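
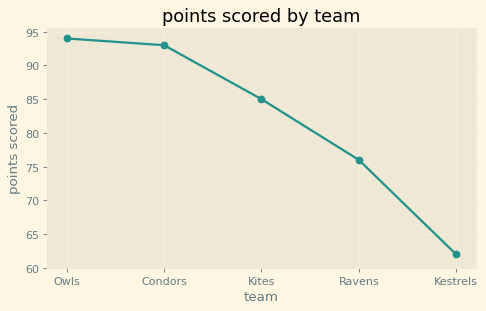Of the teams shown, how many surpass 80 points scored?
3

Above 80: Owls, Condors, Kites.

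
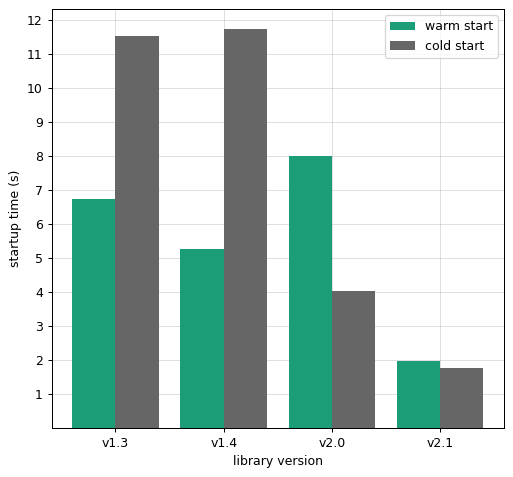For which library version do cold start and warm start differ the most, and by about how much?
v1.4: cold start ≈ 12, warm start ≈ 5 → gap ≈ 7. Next-largest (v1.3) is only ≈ 5.

v1.4, ≈ 7 s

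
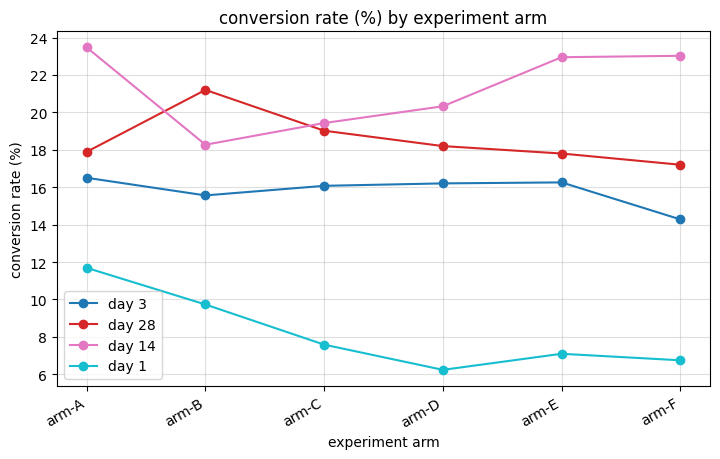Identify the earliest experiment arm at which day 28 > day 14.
arm-A: day 28 ≈ 18 vs day 14 ≈ 24 (not yet); arm-B: day 28 ≈ 22 vs day 14 ≈ 18 (first crossover).

arm-B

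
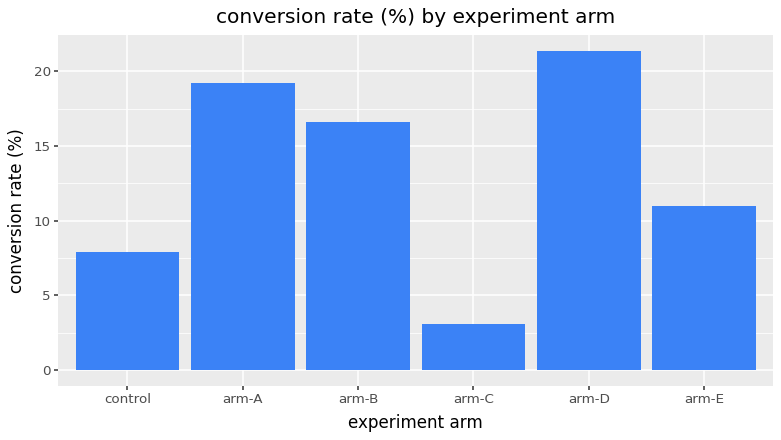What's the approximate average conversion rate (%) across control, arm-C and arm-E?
≈ 7

(8 + 4 + 10) / 3 ≈ 7.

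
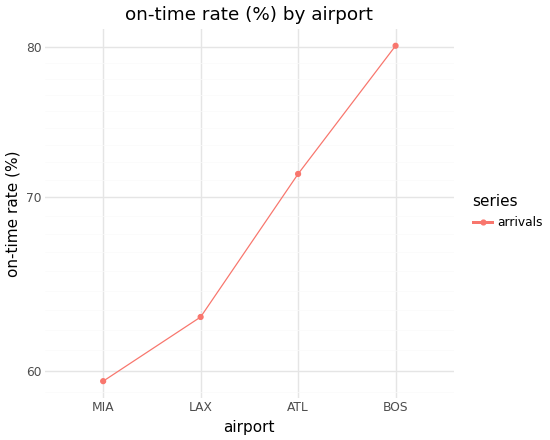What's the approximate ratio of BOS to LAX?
BOS ≈ 80, LAX ≈ 62; 80/62 ≈ 1.29.

≈ 1.29×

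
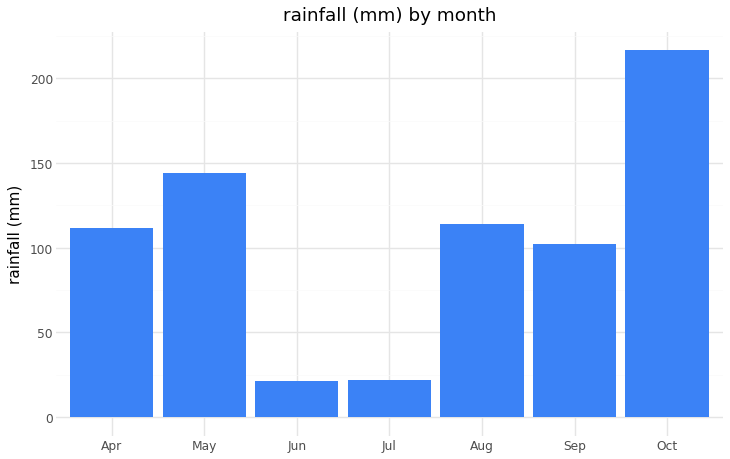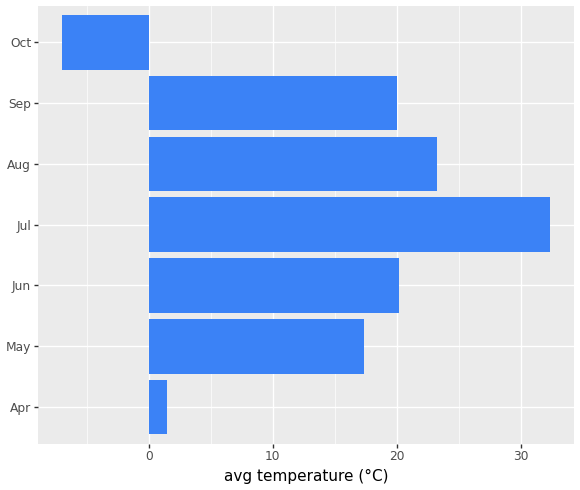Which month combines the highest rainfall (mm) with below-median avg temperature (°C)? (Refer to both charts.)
Oct

Chart 2 median avg temperature (°C) ≈ 20; below-median months: Apr, May, Oct. Among those, Oct has the highest rainfall (mm) (≈ 220).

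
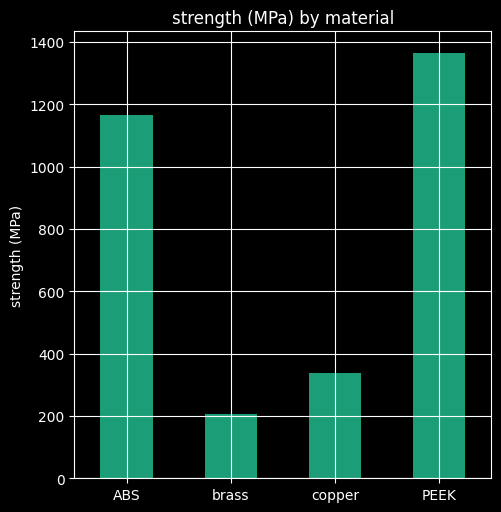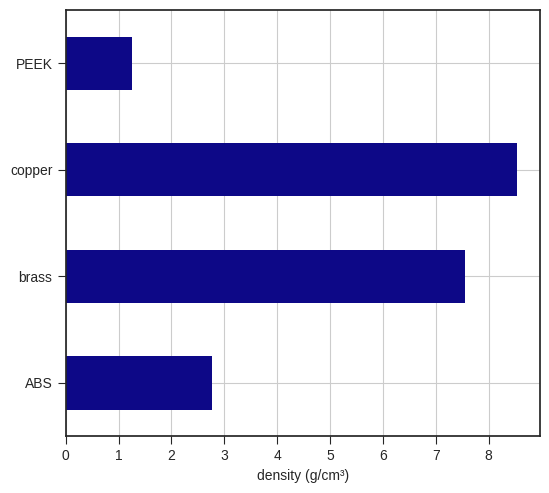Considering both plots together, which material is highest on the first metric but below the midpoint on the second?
Chart 2 median density (g/cm³) ≈ 5; below-median materials: ABS, PEEK. Among those, PEEK has the highest strength (MPa) (≈ 1400).

PEEK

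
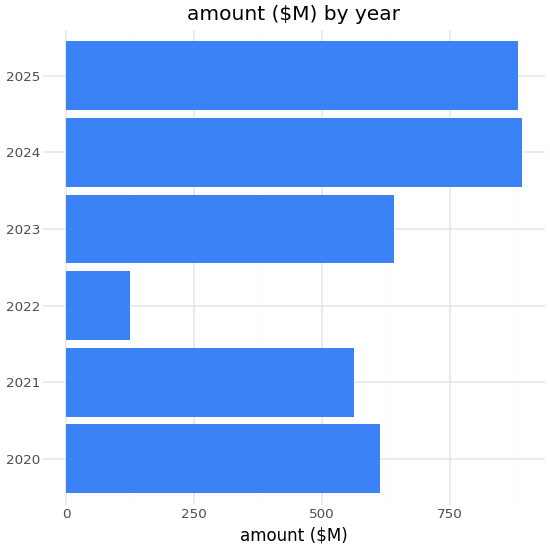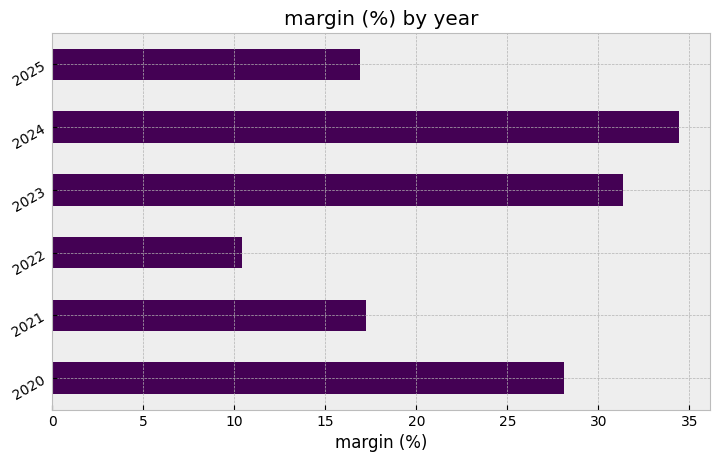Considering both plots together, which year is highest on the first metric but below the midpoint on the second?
Chart 2 median margin (%) ≈ 25; below-median years: 2021, 2022, 2025. Among those, 2025 has the highest amount ($M) (≈ 900).

2025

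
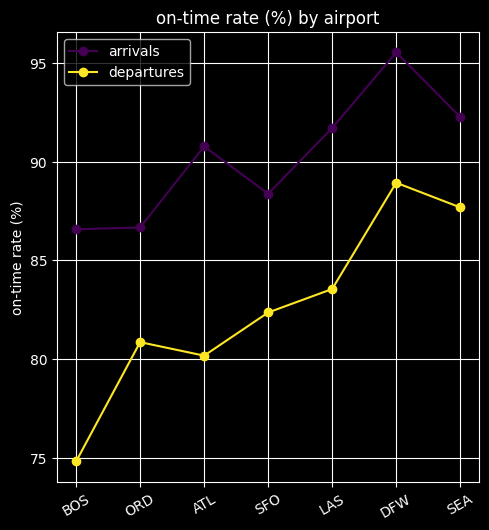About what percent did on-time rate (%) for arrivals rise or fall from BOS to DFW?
BOS ≈ 86, DFW ≈ 96; (96 − 86) / 86 ≈ +11.6%.

≈ +11.6%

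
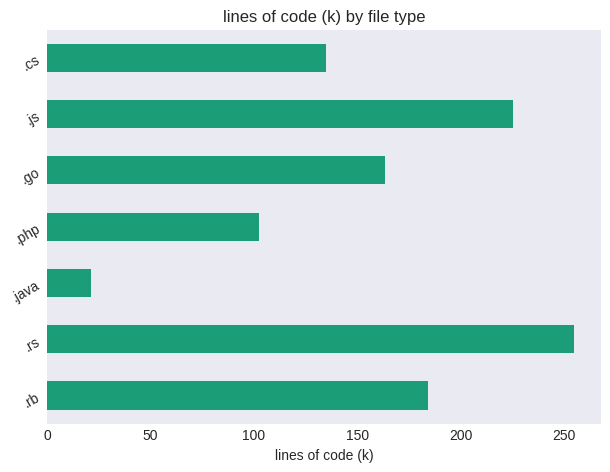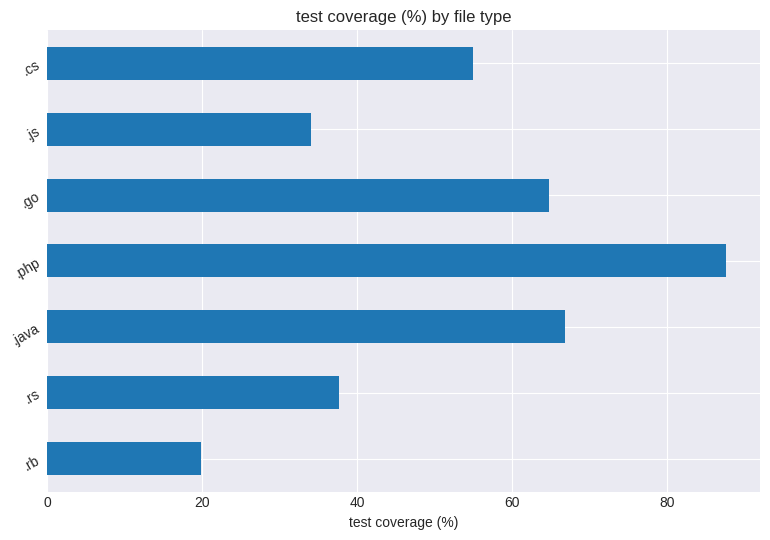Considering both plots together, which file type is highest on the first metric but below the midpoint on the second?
Chart 2 median test coverage (%) ≈ 60; below-median file types: .rb, .rs, .js. Among those, .rs has the highest lines of code (k) (≈ 250).

.rs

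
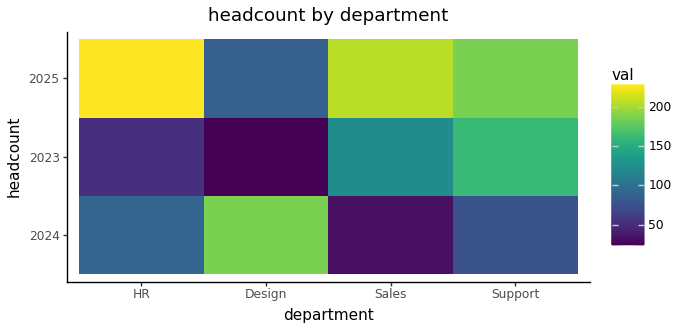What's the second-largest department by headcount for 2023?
Sales

Top 3 for 2023: Support ≈ 160, Sales ≈ 120, HR ≈ 60.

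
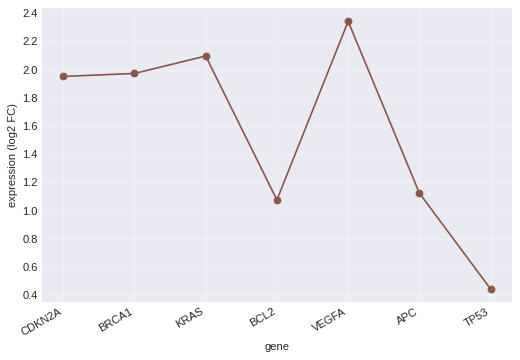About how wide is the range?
≈ 2.0

Max VEGFA ≈ 2.4, min TP53 ≈ 0.4; range ≈ 2.0.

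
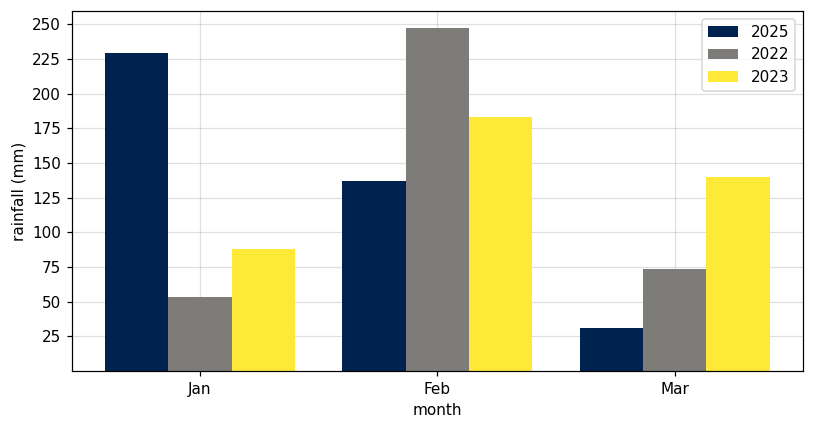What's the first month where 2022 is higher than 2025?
Feb

Jan: 2022 ≈ 50 vs 2025 ≈ 225 (not yet); Feb: 2022 ≈ 250 vs 2025 ≈ 125 (first crossover).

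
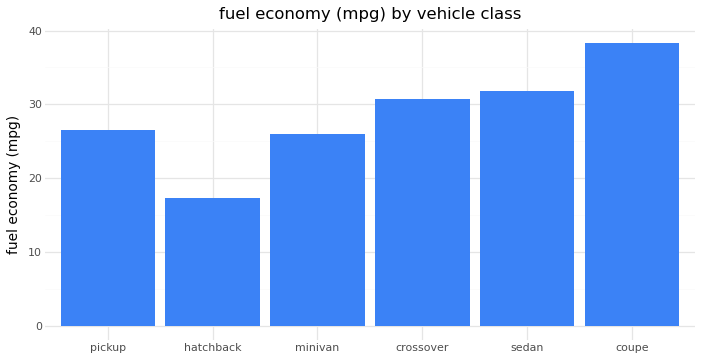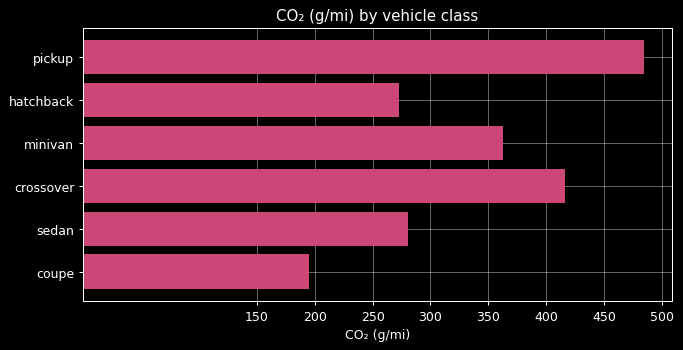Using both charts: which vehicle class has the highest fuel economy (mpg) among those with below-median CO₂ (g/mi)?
coupe

Chart 2 median CO₂ (g/mi) ≈ 300; below-median vehicle classes: hatchback, sedan, coupe. Among those, coupe has the highest fuel economy (mpg) (≈ 40).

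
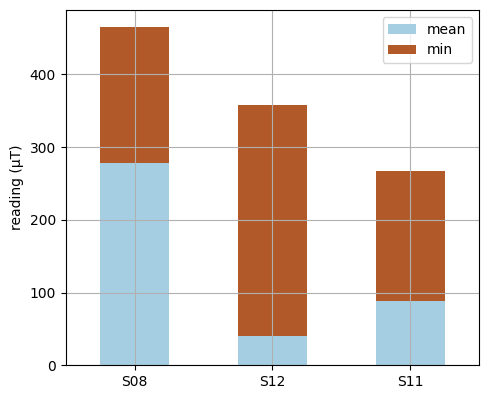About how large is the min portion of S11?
min top ≈ 250, bottom ≈ 100; segment ≈ 150.

≈ 150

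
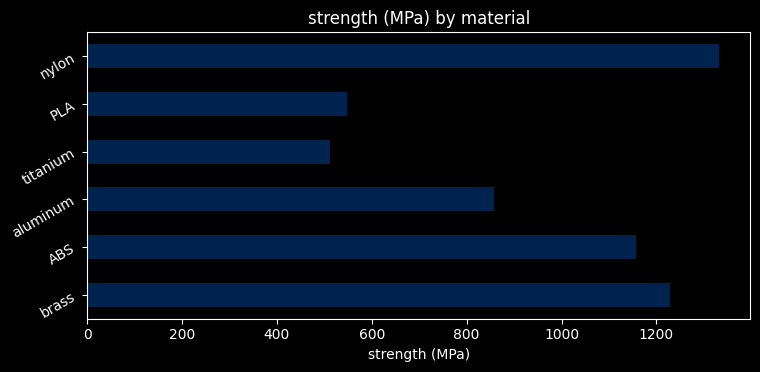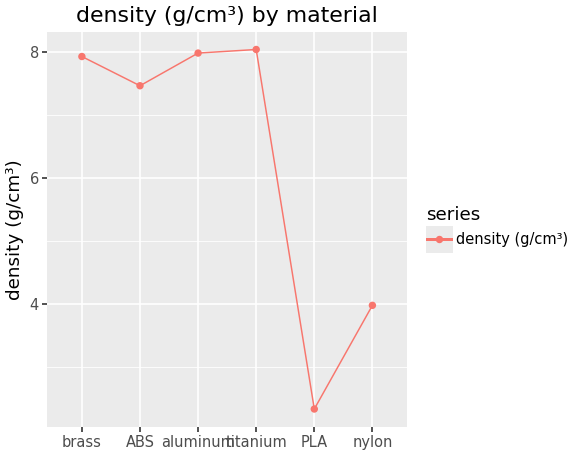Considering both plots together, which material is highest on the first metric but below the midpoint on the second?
Chart 2 median density (g/cm³) ≈ 8; below-median materials: ABS, PLA, nylon. Among those, nylon has the highest strength (MPa) (≈ 1400).

nylon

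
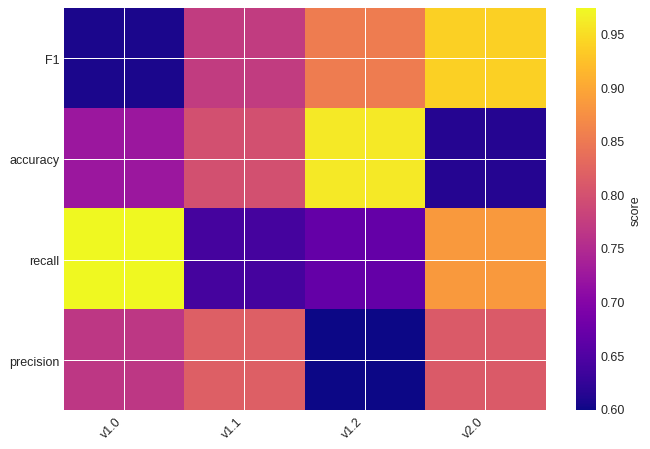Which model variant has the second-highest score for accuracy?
Top 3 for accuracy: v1.2 ≈ 0.95, v1.1 ≈ 0.80, v1.0 ≈ 0.70.

v1.1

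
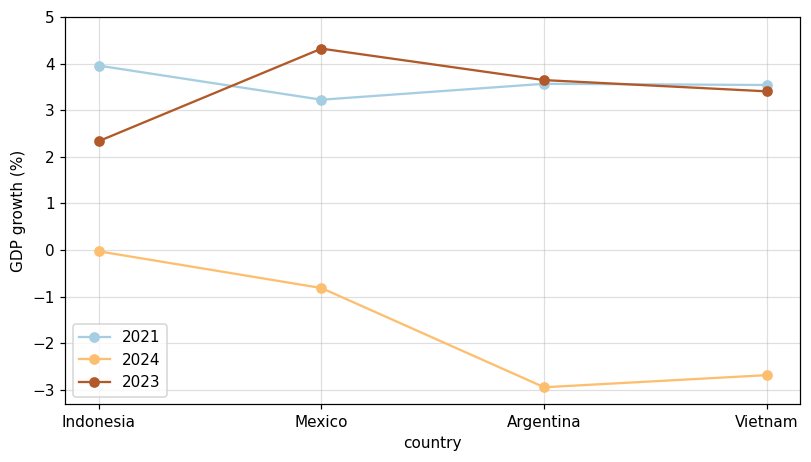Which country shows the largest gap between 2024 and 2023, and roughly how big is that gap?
Argentina, ≈ 7 %

Argentina: 2024 ≈ -3, 2023 ≈ 4 → gap ≈ 7. Next-largest (Vietnam) is only ≈ 6.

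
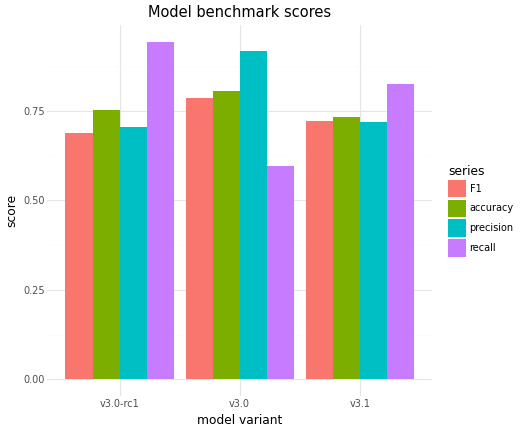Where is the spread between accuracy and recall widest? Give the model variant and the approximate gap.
v3.0, ≈ 0.2

v3.0: accuracy ≈ 0.8, recall ≈ 0.6 → gap ≈ 0.2. Next-largest (v3.0-rc1) is only ≈ 0.1.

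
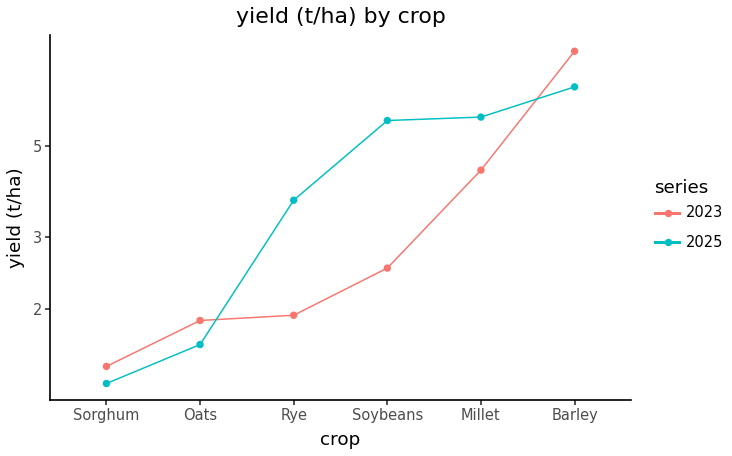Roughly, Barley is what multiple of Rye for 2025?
≈ 1.75×

Barley ≈ 7, Rye ≈ 4; 7/4 ≈ 1.75.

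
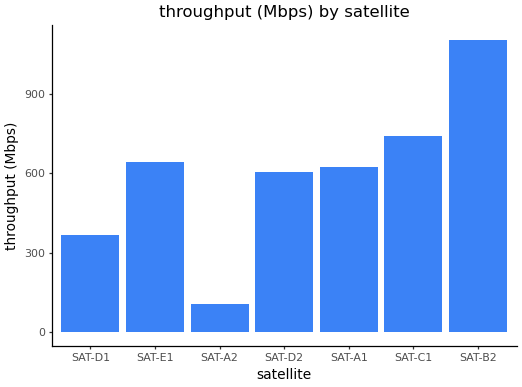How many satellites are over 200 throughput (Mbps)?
Above 200: SAT-D1, SAT-E1, SAT-D2, SAT-A1, SAT-C1, SAT-B2.

6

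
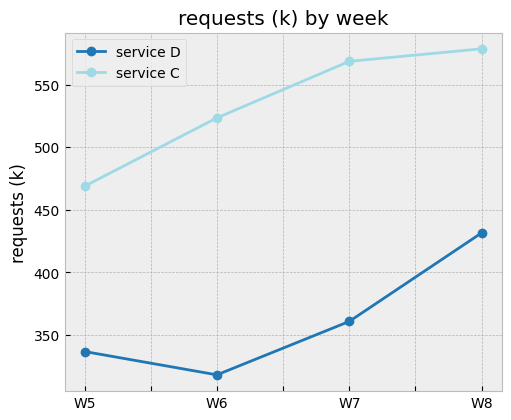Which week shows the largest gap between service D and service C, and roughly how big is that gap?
W7, ≈ 225 k

W7: service D ≈ 350, service C ≈ 575 → gap ≈ 225. Next-largest (W6) is only ≈ 200.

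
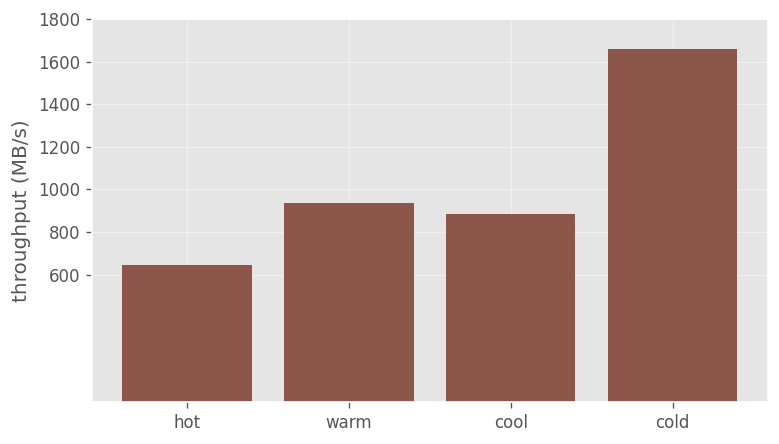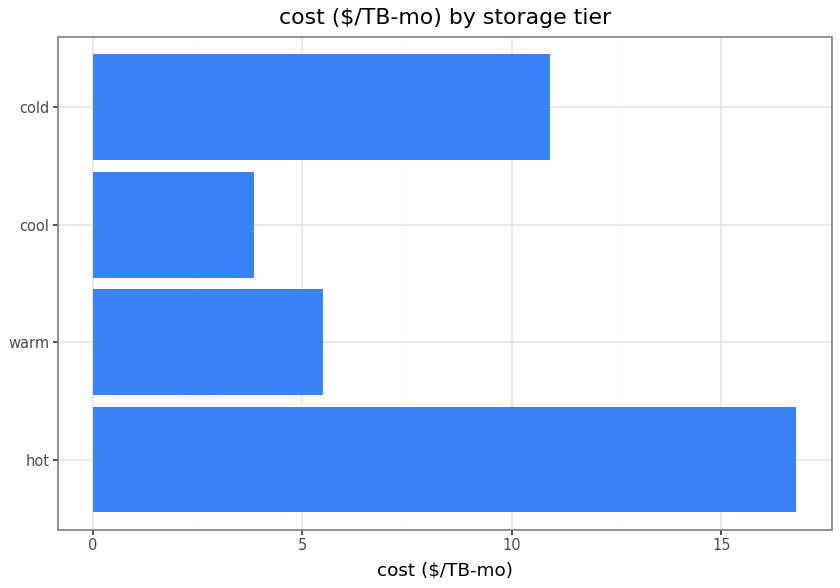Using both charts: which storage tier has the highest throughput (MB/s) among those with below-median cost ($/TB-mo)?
warm

Chart 2 median cost ($/TB-mo) ≈ 8; below-median storage tiers: warm, cool. Among those, warm has the highest throughput (MB/s) (≈ 1000).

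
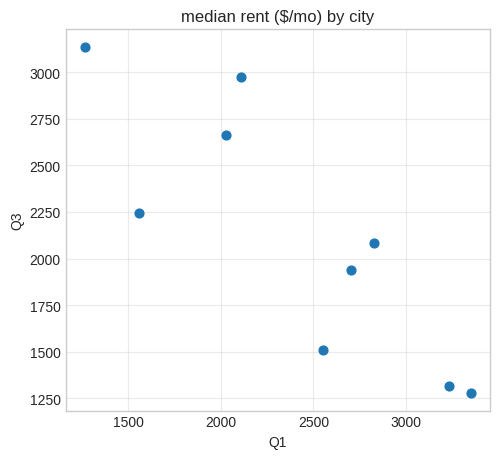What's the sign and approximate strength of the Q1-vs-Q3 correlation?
Points are negatively correlated; strong (|r| ≈ 0.8).

negative, strong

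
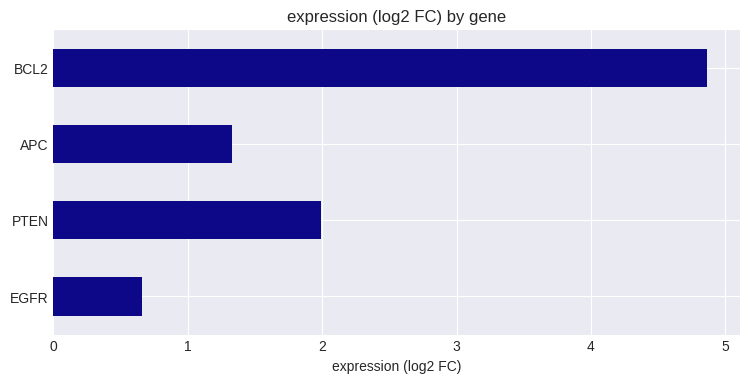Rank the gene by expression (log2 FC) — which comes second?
PTEN

Top 3: BCL2 ≈ 5.0, PTEN ≈ 2.0, APC ≈ 1.5.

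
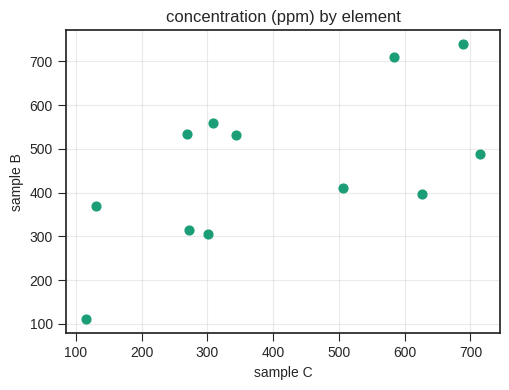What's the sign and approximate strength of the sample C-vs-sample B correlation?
Points are positively correlated; moderate (|r| ≈ 0.6).

positive, moderate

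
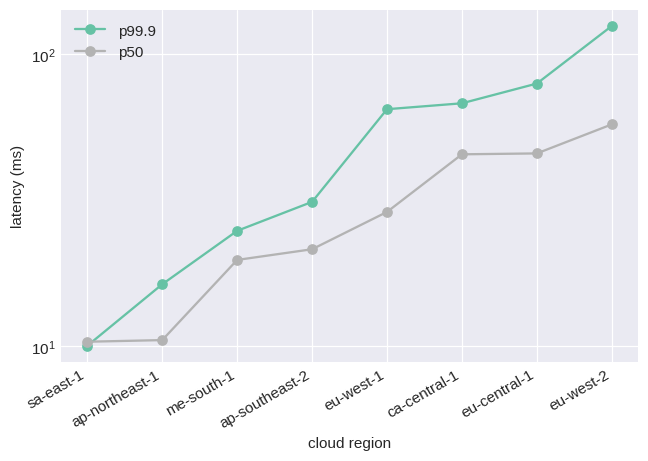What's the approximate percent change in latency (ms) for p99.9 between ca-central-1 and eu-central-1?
ca-central-1 ≈ 70, eu-central-1 ≈ 80; (80 − 70) / 70 ≈ +14.3%.

≈ +14.3%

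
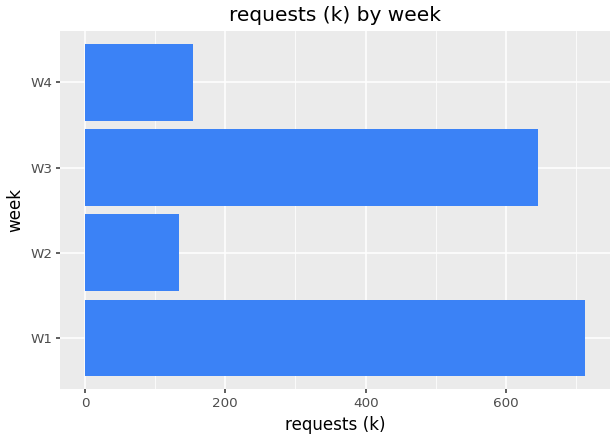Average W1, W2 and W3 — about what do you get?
(700 + 100 + 600) / 3 ≈ 467.

≈ 467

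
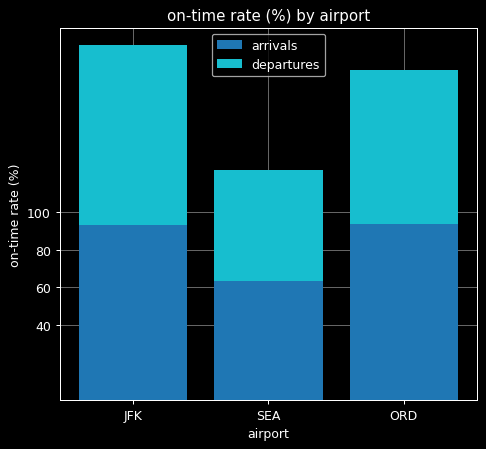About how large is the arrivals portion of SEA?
≈ 60

arrivals top ≈ 60, bottom ≈ 0; segment ≈ 60.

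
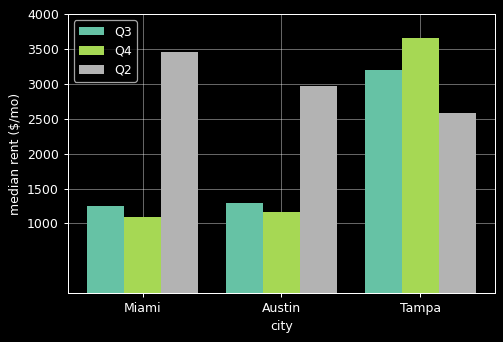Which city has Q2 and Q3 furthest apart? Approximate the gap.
Miami, ≈ 2000 $/mo

Miami: Q2 ≈ 3500, Q3 ≈ 1500 → gap ≈ 2000. Next-largest (Austin) is only ≈ 1500.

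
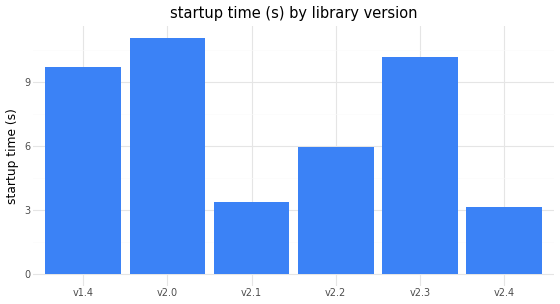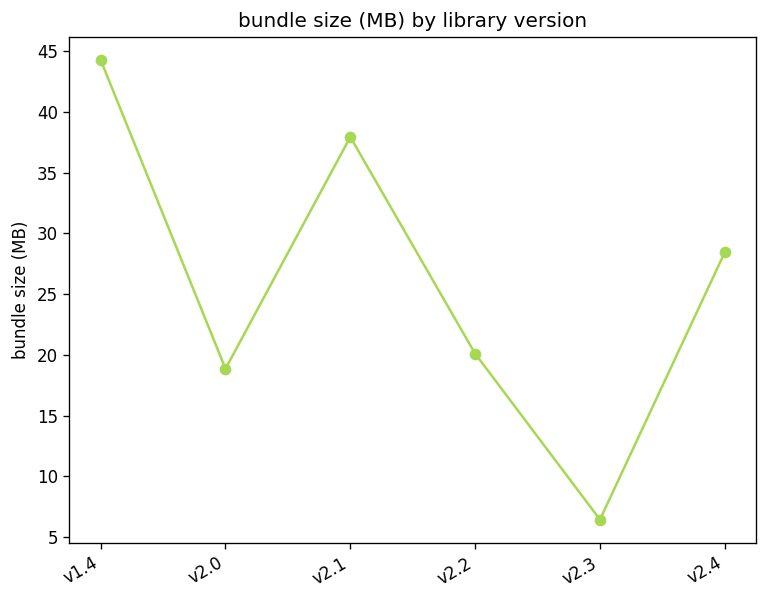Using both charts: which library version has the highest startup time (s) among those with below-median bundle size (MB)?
Chart 2 median bundle size (MB) ≈ 25; below-median library versions: v2.0, v2.2, v2.3. Among those, v2.0 has the highest startup time (s) (≈ 12).

v2.0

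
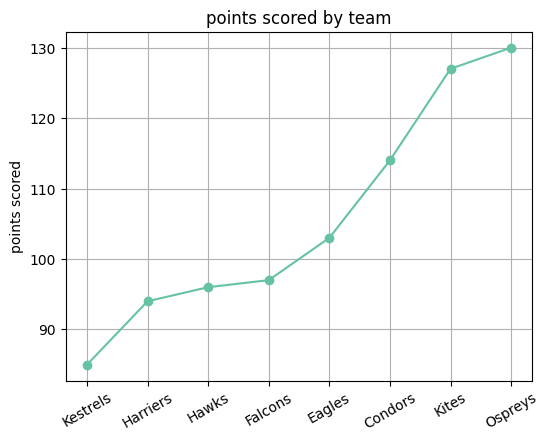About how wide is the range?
≈ 45

Max Ospreys ≈ 130, min Kestrels ≈ 85; range ≈ 45.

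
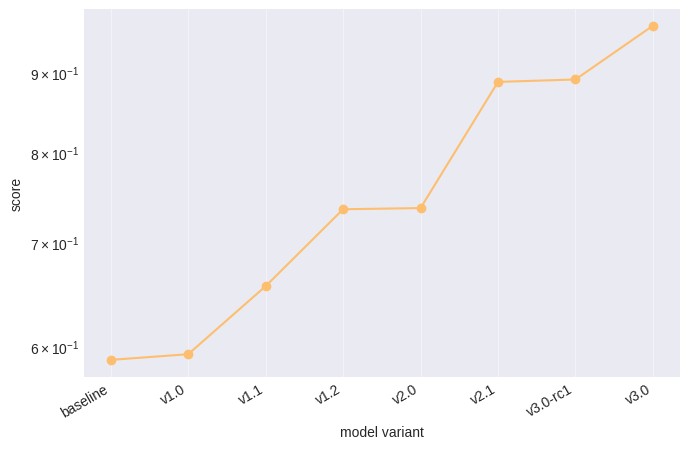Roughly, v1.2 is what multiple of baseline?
v1.2 ≈ 0.75, baseline ≈ 0.60; 0.75/0.60 ≈ 1.25.

≈ 1.25×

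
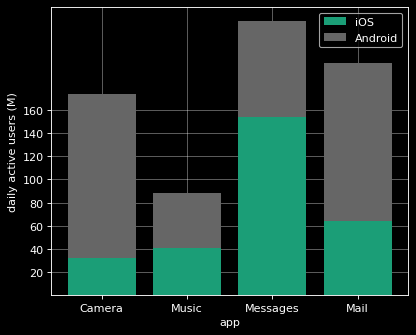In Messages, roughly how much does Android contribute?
≈ 80

Android top ≈ 240, bottom ≈ 160; segment ≈ 80.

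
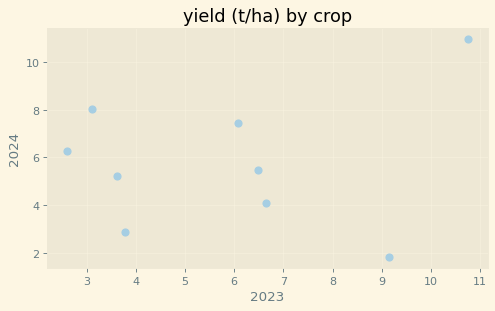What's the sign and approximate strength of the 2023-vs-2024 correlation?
Points are roughly uncorrelated; weak (|r| ≈ 0.2).

no clear correlation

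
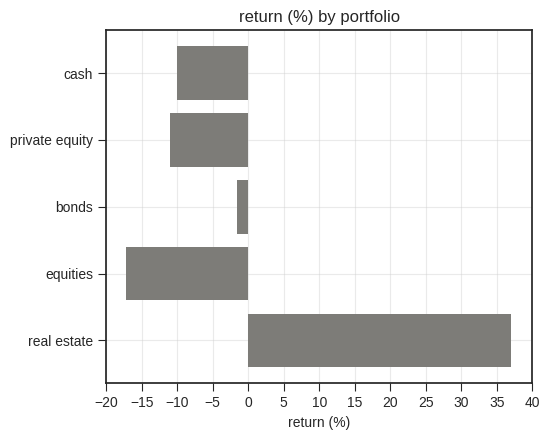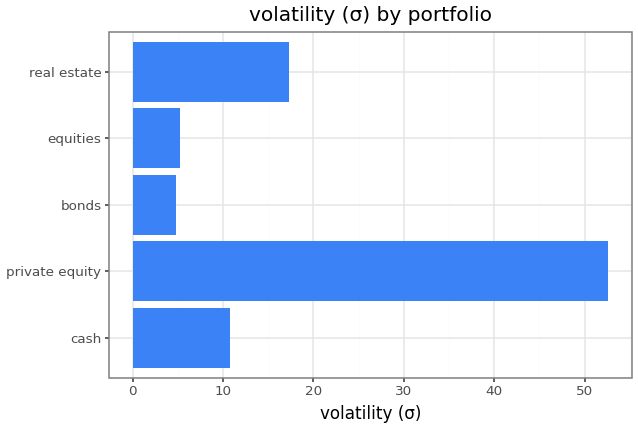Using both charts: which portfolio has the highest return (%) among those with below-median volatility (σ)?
Chart 2 median volatility (σ) ≈ 10; below-median portfolios: bonds, equities. Among those, bonds has the highest return (%) (≈ 0).

bonds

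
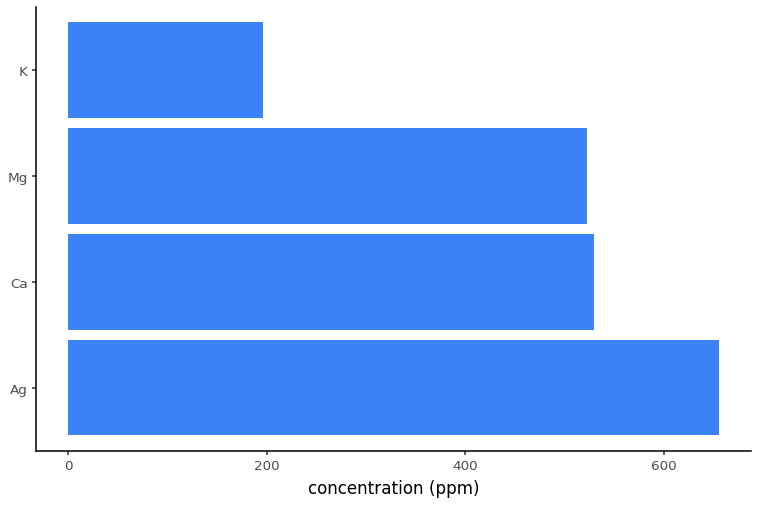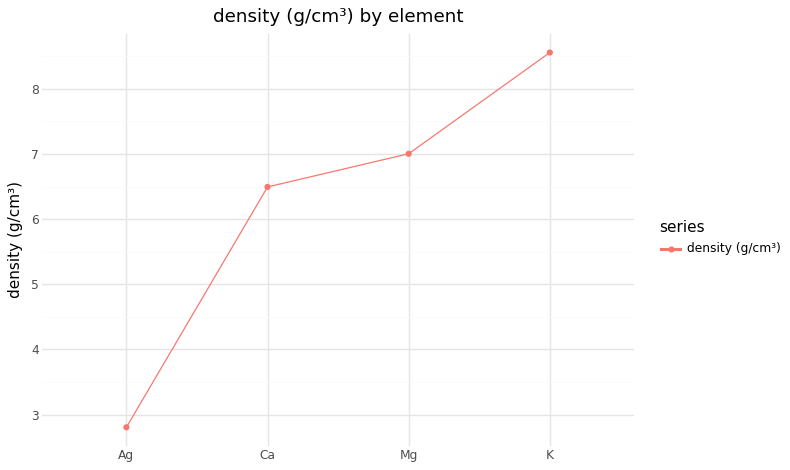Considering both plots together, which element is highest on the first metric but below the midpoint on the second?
Chart 2 median density (g/cm³) ≈ 7; below-median elements: Ag, Ca. Among those, Ag has the highest concentration (ppm) (≈ 700).

Ag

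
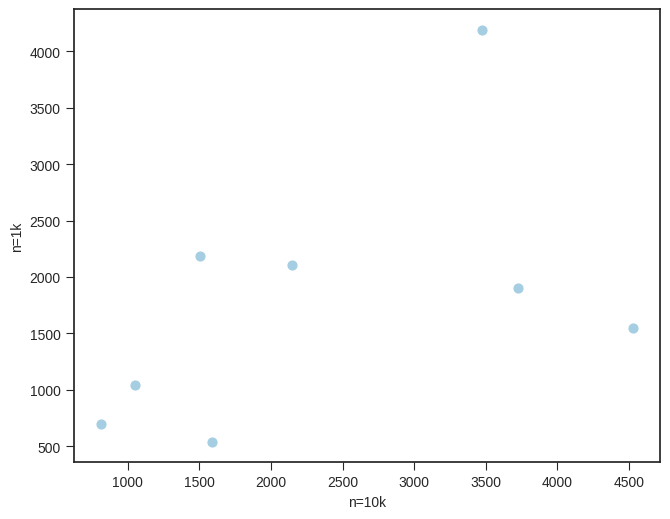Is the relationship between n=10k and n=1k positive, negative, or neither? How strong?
Points are positively correlated; moderate (|r| ≈ 0.5).

positive, moderate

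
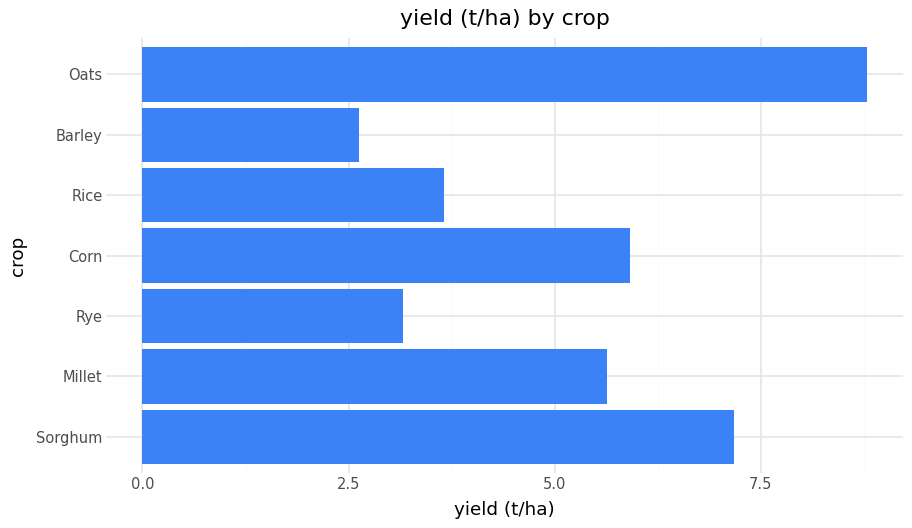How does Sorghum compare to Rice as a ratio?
≈ 1.75×

Sorghum ≈ 7, Rice ≈ 4; 7/4 ≈ 1.75.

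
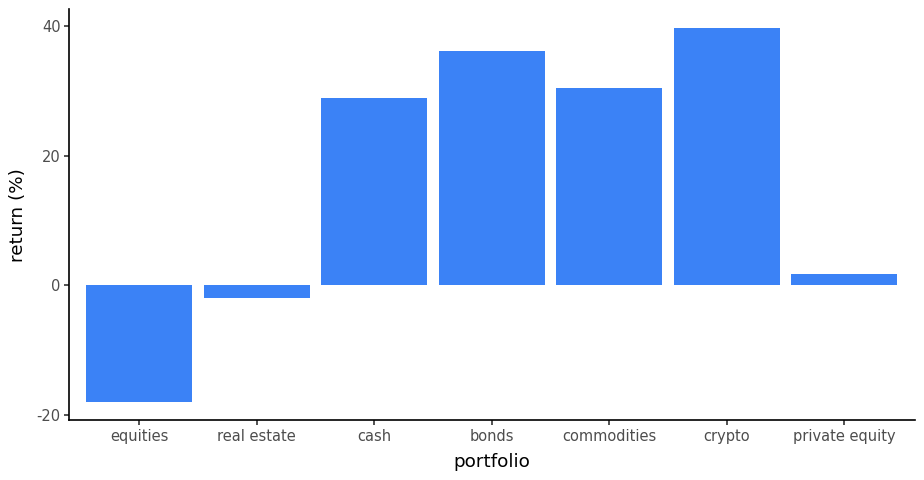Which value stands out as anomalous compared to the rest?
equities ≈ -20; the rest sit between ≈ 0 and ≈ 40.

equities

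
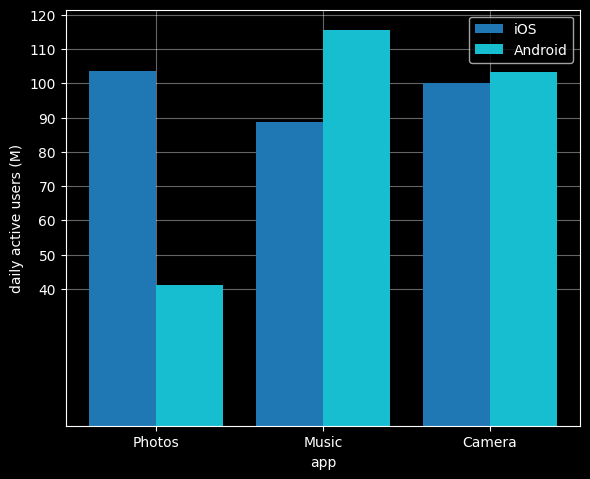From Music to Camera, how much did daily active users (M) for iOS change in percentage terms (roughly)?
Music ≈ 90, Camera ≈ 100; (100 − 90) / 90 ≈ +11.1%.

≈ +11.1%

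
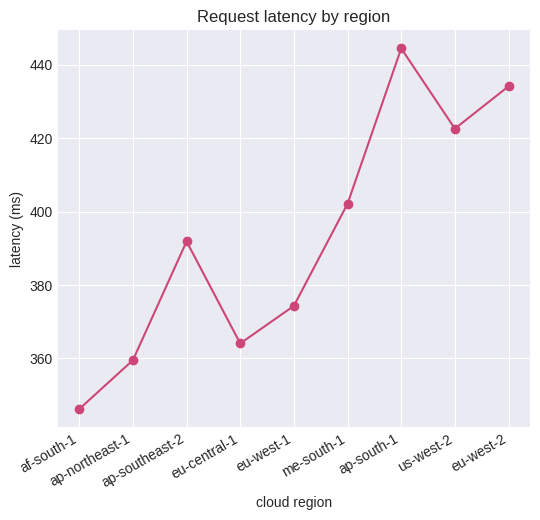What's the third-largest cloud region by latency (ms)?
Top 4: ap-south-1 ≈ 440, eu-west-2 ≈ 430, us-west-2 ≈ 420, me-south-1 ≈ 400.

us-west-2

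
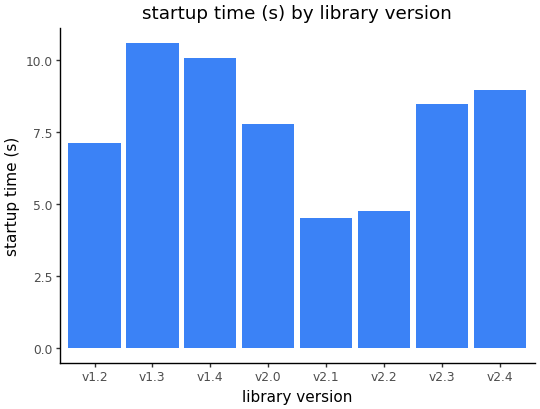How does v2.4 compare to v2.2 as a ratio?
≈ 1.8×

v2.4 ≈ 9, v2.2 ≈ 5; 9/5 ≈ 1.8.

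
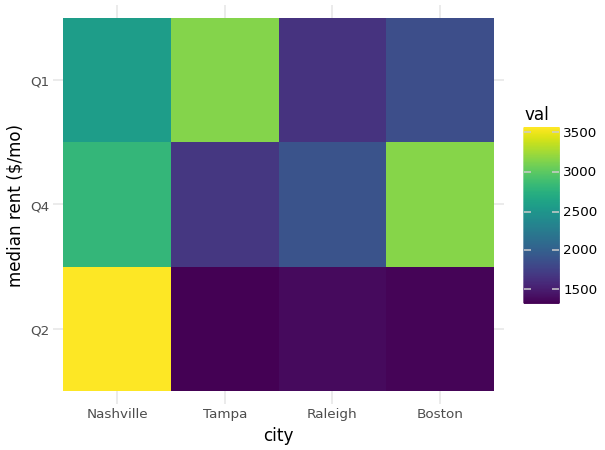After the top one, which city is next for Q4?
Nashville

Top 3 for Q4: Boston ≈ 3200, Nashville ≈ 2800, Raleigh ≈ 1800.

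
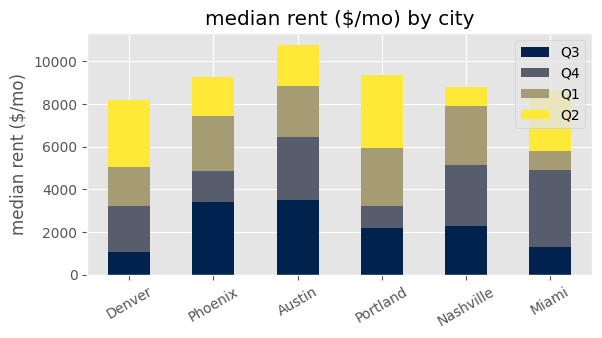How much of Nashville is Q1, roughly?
Q1 top ≈ 8000, bottom ≈ 5000; segment ≈ 3000.

≈ 3000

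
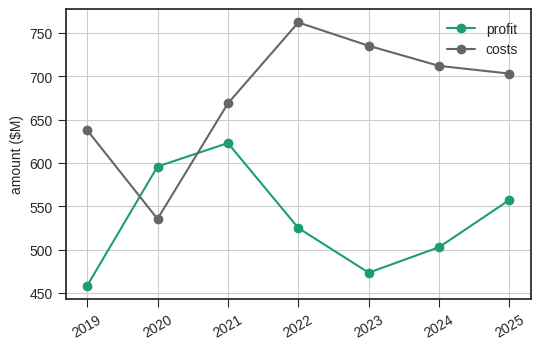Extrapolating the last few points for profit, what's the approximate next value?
Last three: 450, 500, 550 → slope ≈ 50/step → next ≈ 600.

≈ 600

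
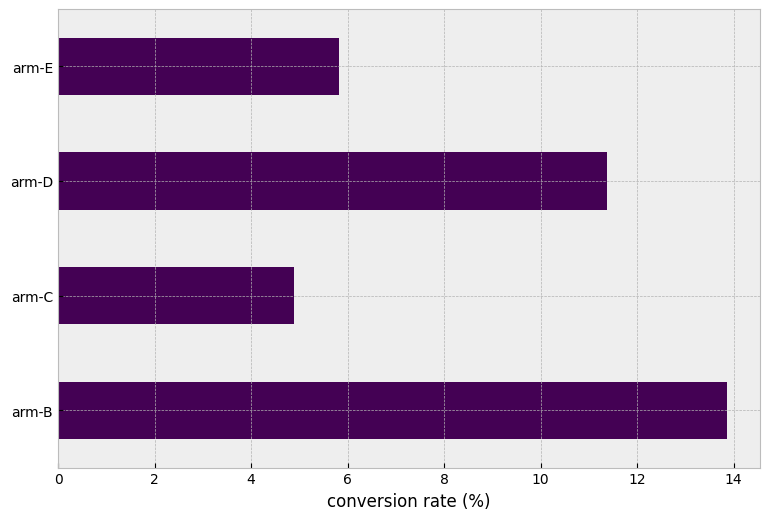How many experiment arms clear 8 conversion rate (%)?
2

Above 8: arm-B, arm-D.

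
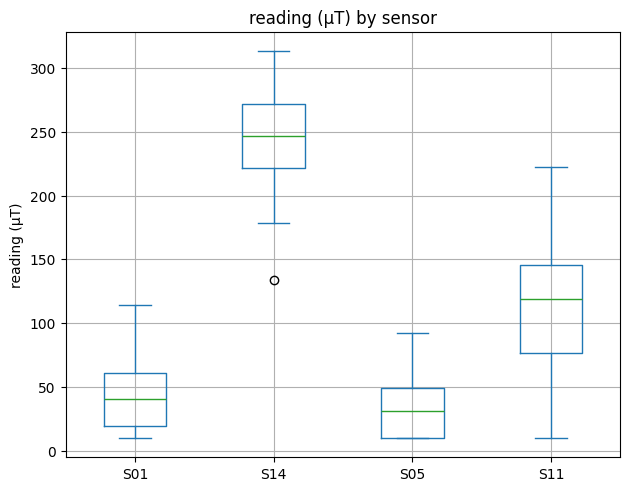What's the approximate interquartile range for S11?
≈ 60

Q3 ≈ 140, Q1 ≈ 80; IQR ≈ 60.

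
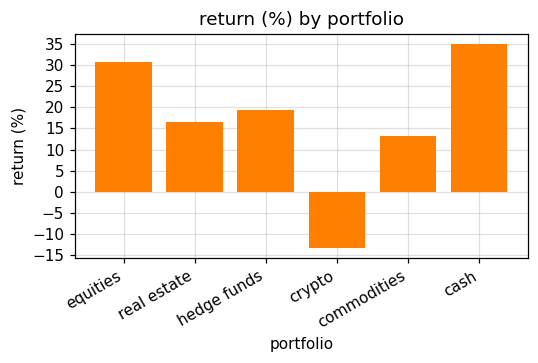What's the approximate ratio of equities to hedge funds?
equities ≈ 30, hedge funds ≈ 20; 30/20 ≈ 1.5.

≈ 1.5×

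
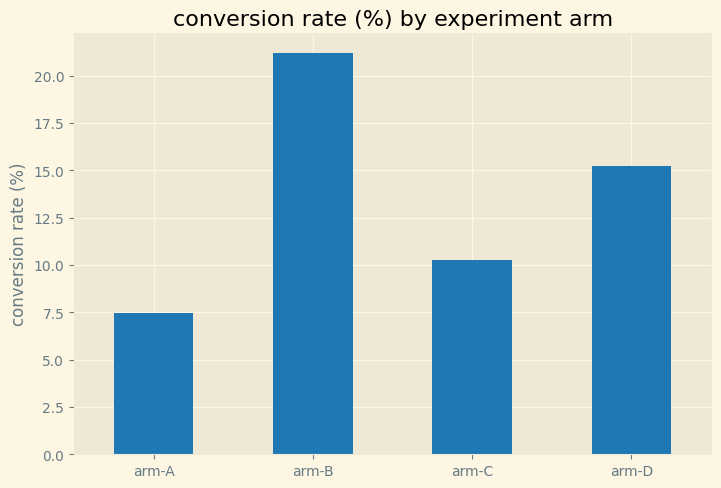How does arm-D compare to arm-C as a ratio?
arm-D ≈ 16, arm-C ≈ 10; 16/10 ≈ 1.6.

≈ 1.6×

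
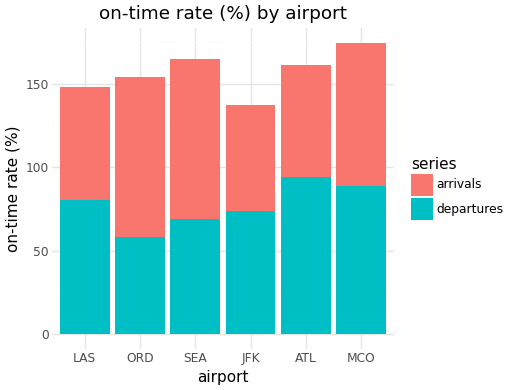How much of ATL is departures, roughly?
departures top ≈ 100, bottom ≈ 0; segment ≈ 100.

≈ 100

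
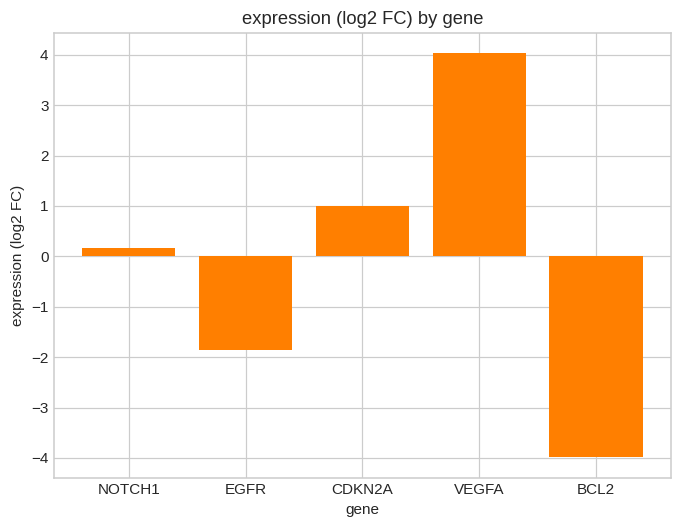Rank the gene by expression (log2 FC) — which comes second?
CDKN2A

Top 3: VEGFA ≈ 4, CDKN2A ≈ 1, NOTCH1 ≈ 0.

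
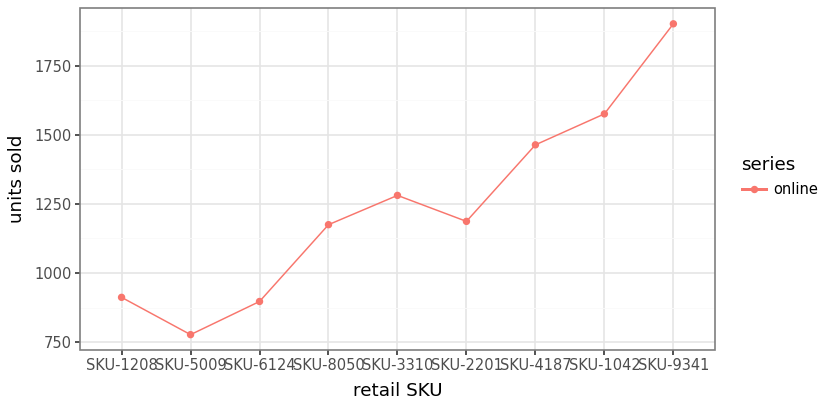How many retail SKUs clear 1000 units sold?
6

Above 1000: SKU-8050, SKU-3310, SKU-2201, SKU-4187, SKU-1042, SKU-9341.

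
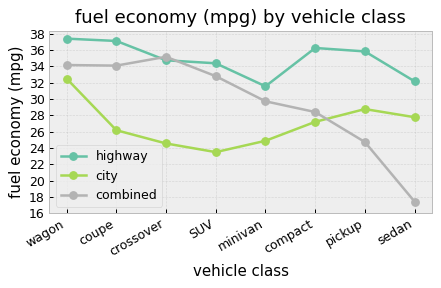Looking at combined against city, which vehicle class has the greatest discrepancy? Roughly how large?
crossover, ≈ 12 mpg

crossover: combined ≈ 36, city ≈ 24 → gap ≈ 12. Next-largest (sedan) is only ≈ 10.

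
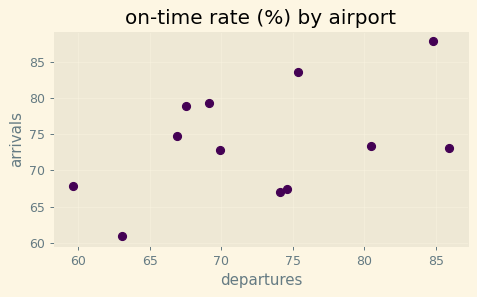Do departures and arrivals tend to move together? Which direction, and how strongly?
Points are positively correlated; moderate (|r| ≈ 0.5).

positive, moderate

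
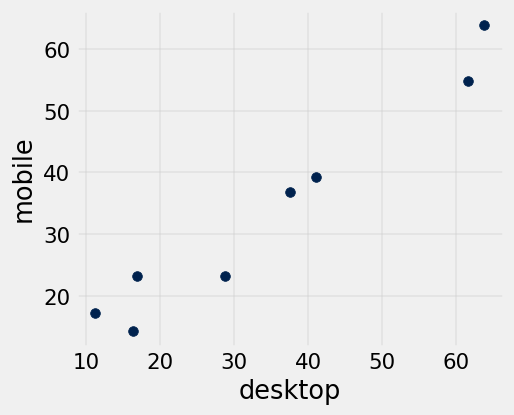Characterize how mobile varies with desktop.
positive, strong

Points are positively correlated; strong (|r| ≈ 1.0).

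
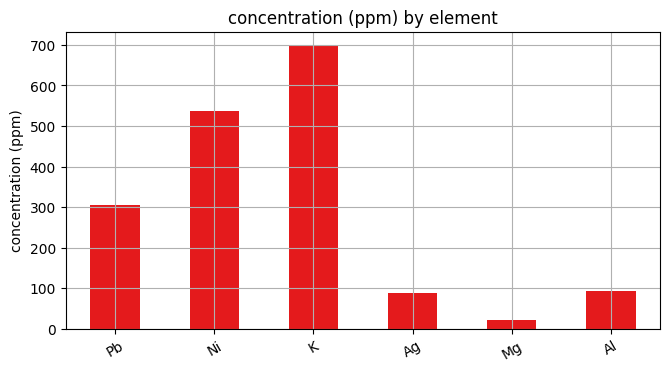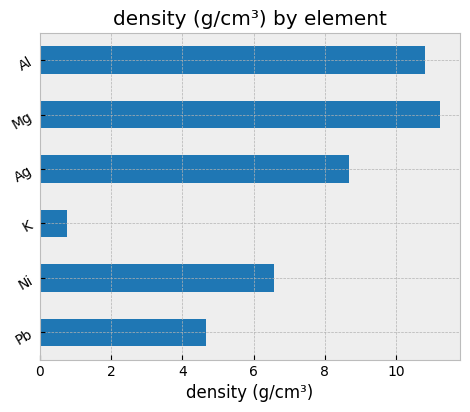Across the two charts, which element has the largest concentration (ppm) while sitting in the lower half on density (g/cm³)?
K

Chart 2 median density (g/cm³) ≈ 8; below-median elements: Pb, Ni, K. Among those, K has the highest concentration (ppm) (≈ 700).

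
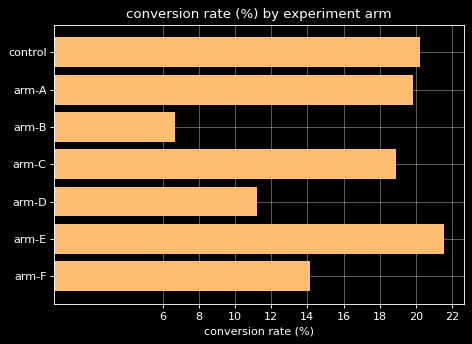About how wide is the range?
≈ 16

Max arm-E ≈ 22, min arm-B ≈ 6; range ≈ 16.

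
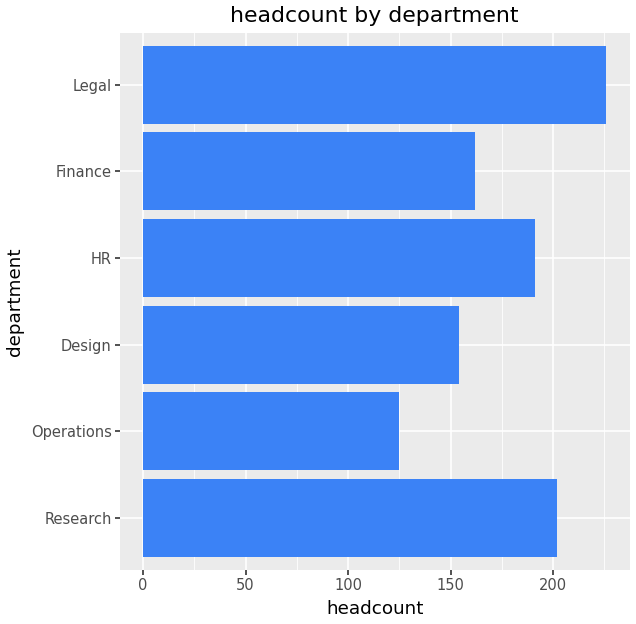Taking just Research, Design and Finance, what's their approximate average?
(200 + 160 + 160) / 3 ≈ 173.

≈ 173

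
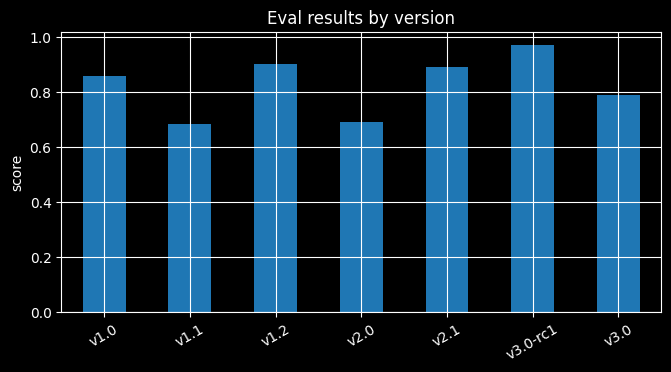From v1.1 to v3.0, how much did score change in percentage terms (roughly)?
≈ +14.3%

v1.1 ≈ 0.7, v3.0 ≈ 0.8; (0.8 − 0.7) / 0.7 ≈ +14.3%.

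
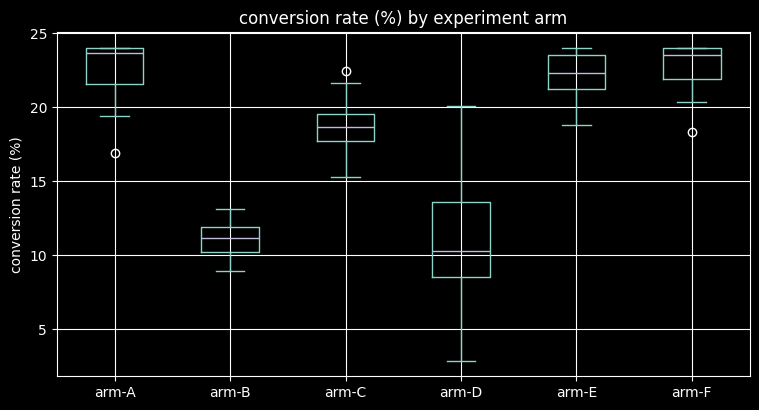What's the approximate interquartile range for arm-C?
Q3 ≈ 20, Q1 ≈ 18; IQR ≈ 2.

≈ 2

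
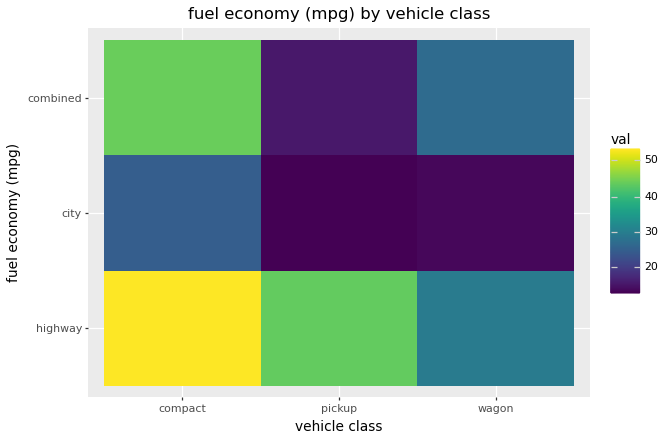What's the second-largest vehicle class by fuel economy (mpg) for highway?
Top 3 for highway: compact ≈ 55, pickup ≈ 45, wagon ≈ 30.

pickup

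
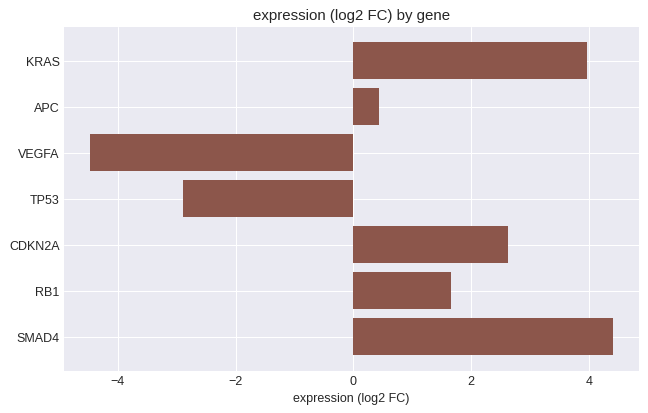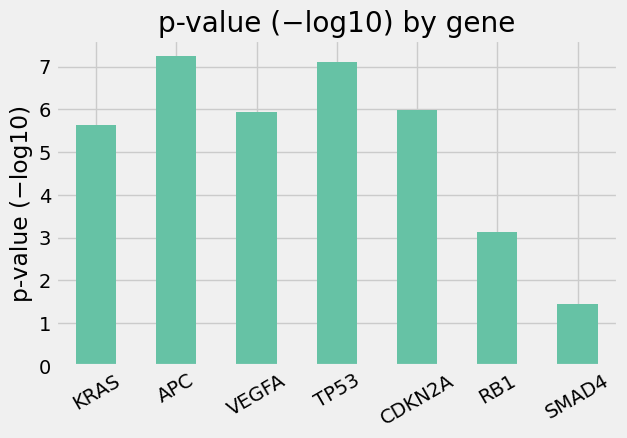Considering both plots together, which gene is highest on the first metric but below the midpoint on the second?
Chart 2 median p-value (−log10) ≈ 6; below-median genes: KRAS, RB1, SMAD4. Among those, SMAD4 has the highest expression (log2 FC) (≈ 4.5).

SMAD4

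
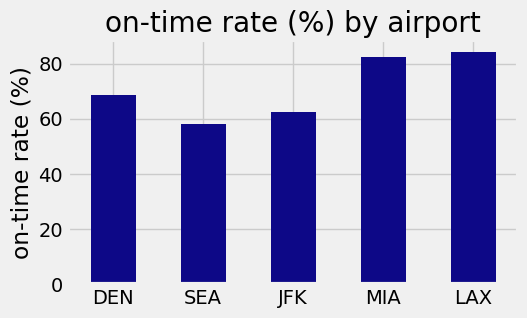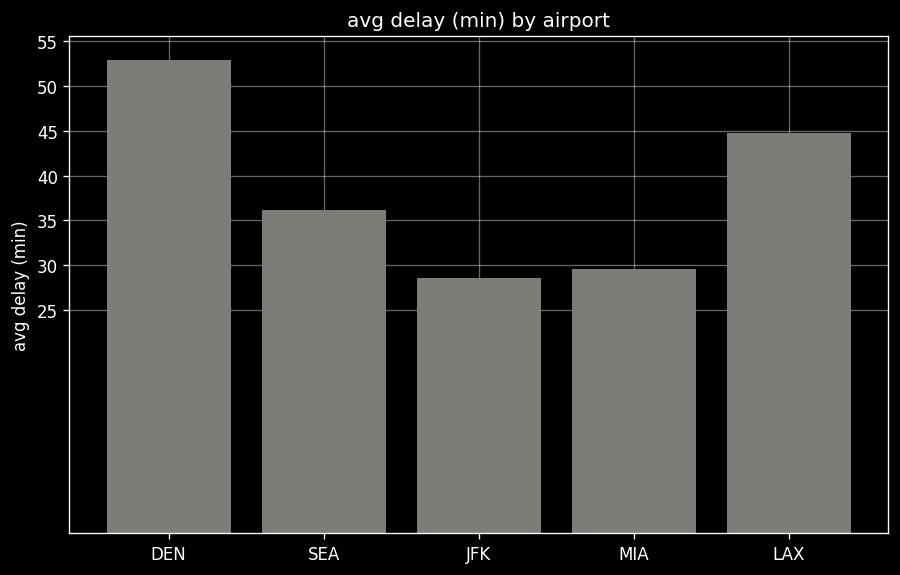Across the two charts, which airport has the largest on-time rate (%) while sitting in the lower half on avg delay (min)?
MIA

Chart 2 median avg delay (min) ≈ 35; below-median airports: JFK, MIA. Among those, MIA has the highest on-time rate (%) (≈ 80).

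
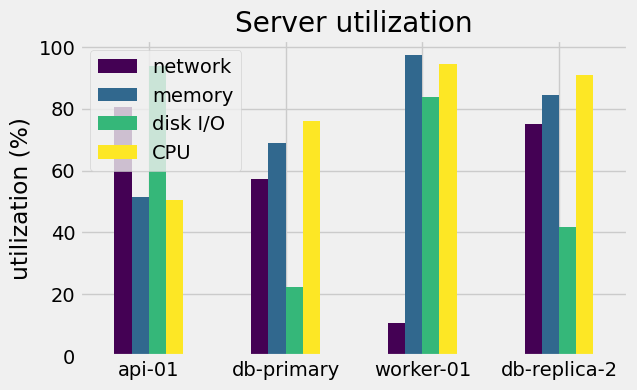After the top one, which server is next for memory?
Top 3 for memory: worker-01 ≈ 100, db-replica-2 ≈ 80, db-primary ≈ 70.

db-replica-2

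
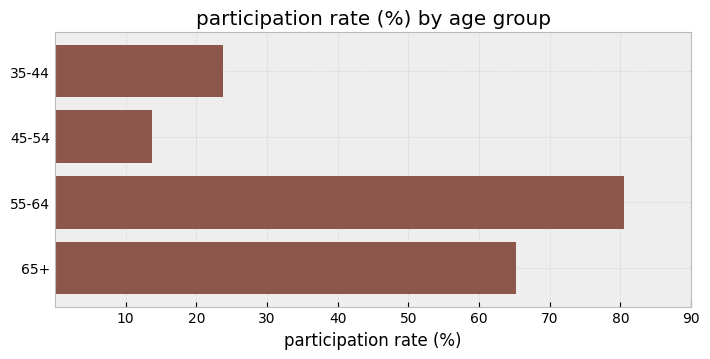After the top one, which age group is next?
Top 3: 55-64 ≈ 80, 65+ ≈ 70, 35-44 ≈ 20.

65+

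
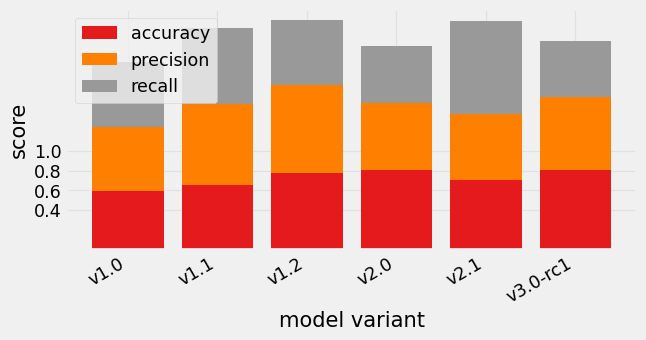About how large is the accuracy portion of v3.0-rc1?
accuracy top ≈ 0.8, bottom ≈ 0.0; segment ≈ 0.8.

≈ 0.8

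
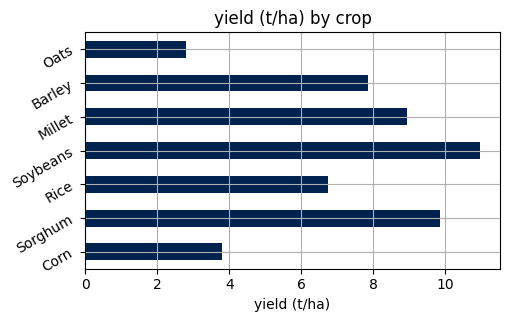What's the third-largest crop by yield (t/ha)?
Millet

Top 4: Soybeans ≈ 11, Sorghum ≈ 10, Millet ≈ 9, Barley ≈ 8.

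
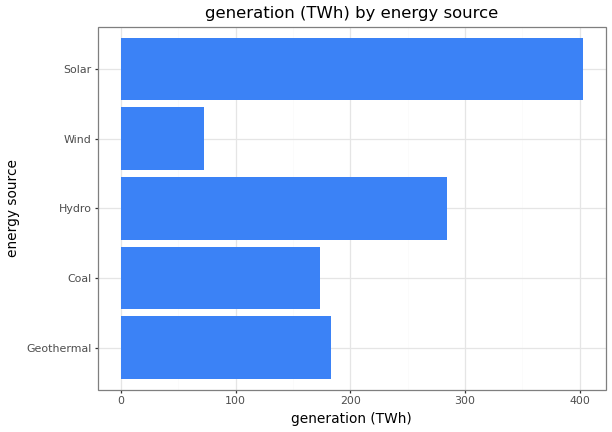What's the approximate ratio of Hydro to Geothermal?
Hydro ≈ 300, Geothermal ≈ 200; 300/200 ≈ 1.5.

≈ 1.5×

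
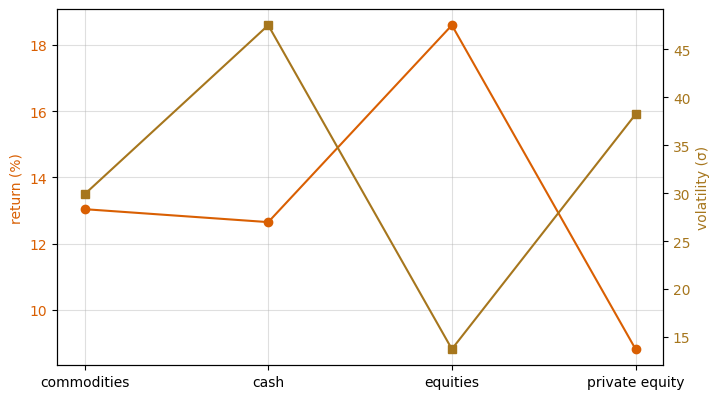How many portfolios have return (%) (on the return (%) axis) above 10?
3

Above 10: commodities, cash, equities.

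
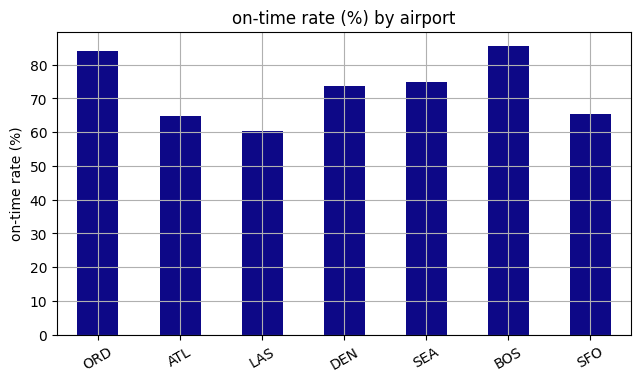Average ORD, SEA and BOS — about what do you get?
≈ 80

(80 + 70 + 90) / 3 ≈ 80.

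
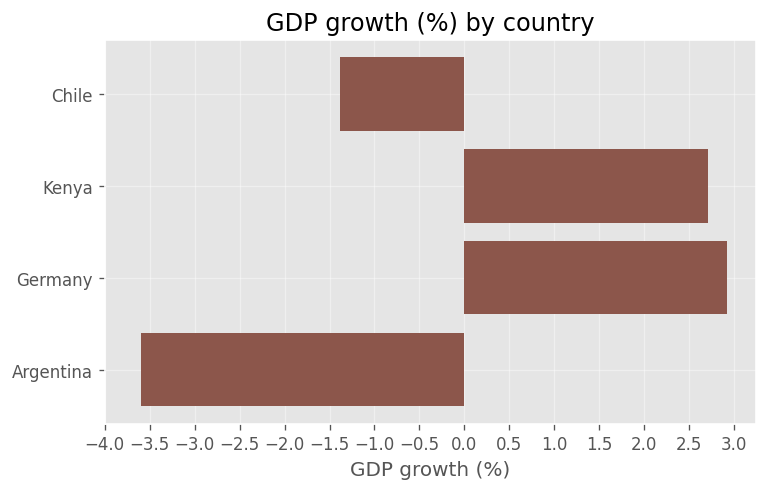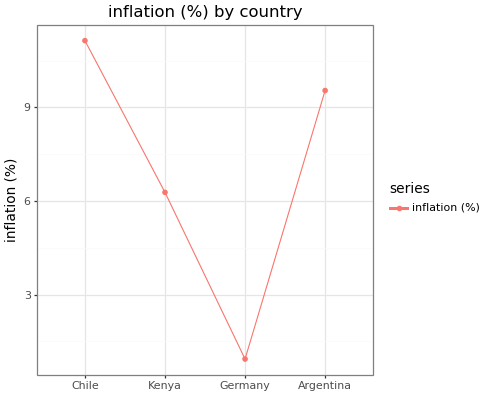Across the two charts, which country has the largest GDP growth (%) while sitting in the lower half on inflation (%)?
Germany

Chart 2 median inflation (%) ≈ 8; below-median countries: Kenya, Germany. Among those, Germany has the highest GDP growth (%) (≈ 3).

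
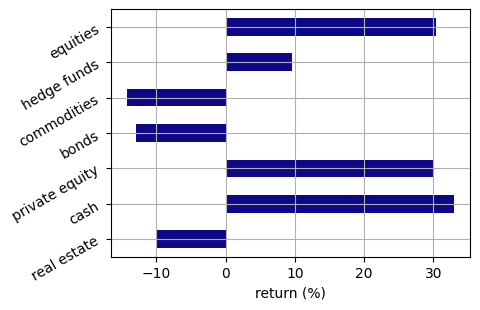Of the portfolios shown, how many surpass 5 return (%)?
Above 5: cash, private equity, hedge funds, equities.

4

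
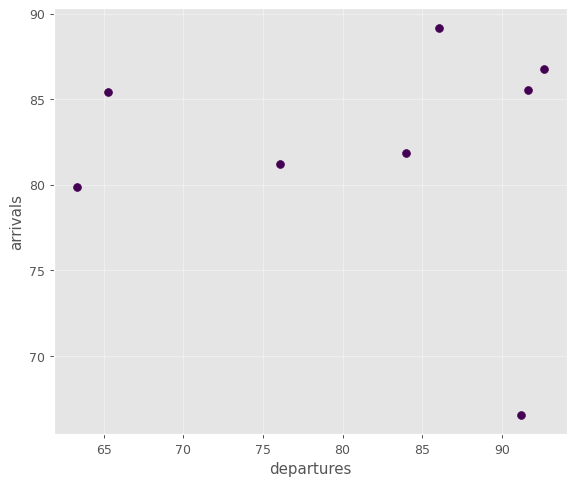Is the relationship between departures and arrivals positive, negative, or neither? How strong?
no clear correlation

Points are roughly uncorrelated; weak (|r| ≈ 0.1).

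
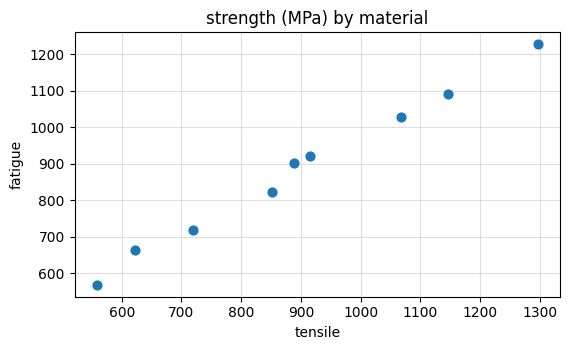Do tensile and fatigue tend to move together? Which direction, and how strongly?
Points are positively correlated; strong (|r| ≈ 1.0).

positive, strong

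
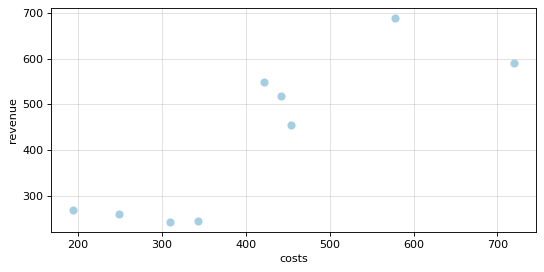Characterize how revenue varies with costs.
Points are positively correlated; strong (|r| ≈ 0.8).

positive, strong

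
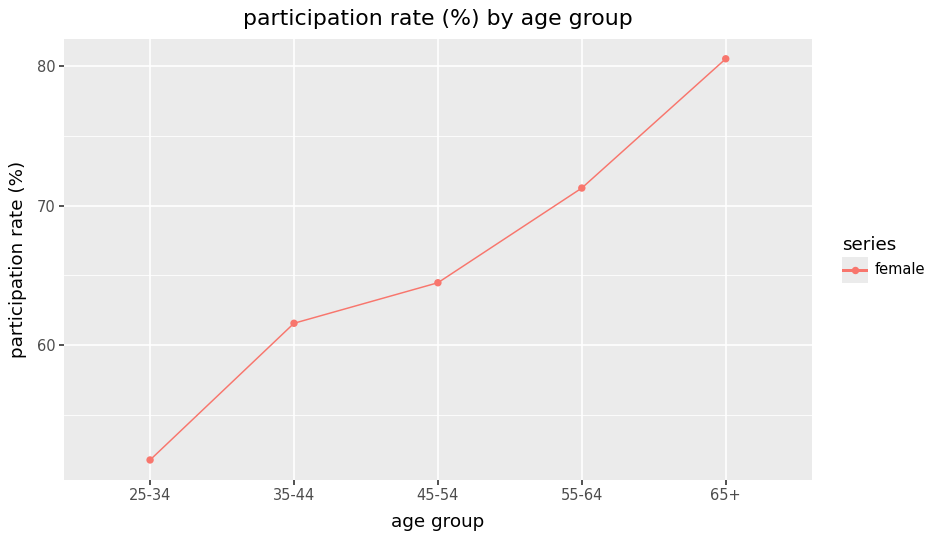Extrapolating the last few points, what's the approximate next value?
Last three: 65, 70, 80 → slope ≈ 7.5/step → next ≈ 87.5.

≈ 87.5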